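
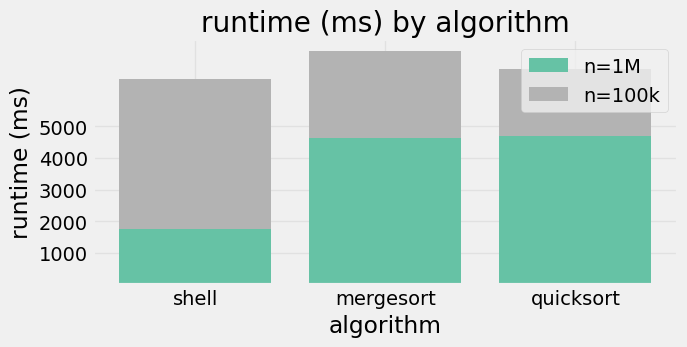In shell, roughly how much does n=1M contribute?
n=1M top ≈ 2000, bottom ≈ 0; segment ≈ 2000.

≈ 2000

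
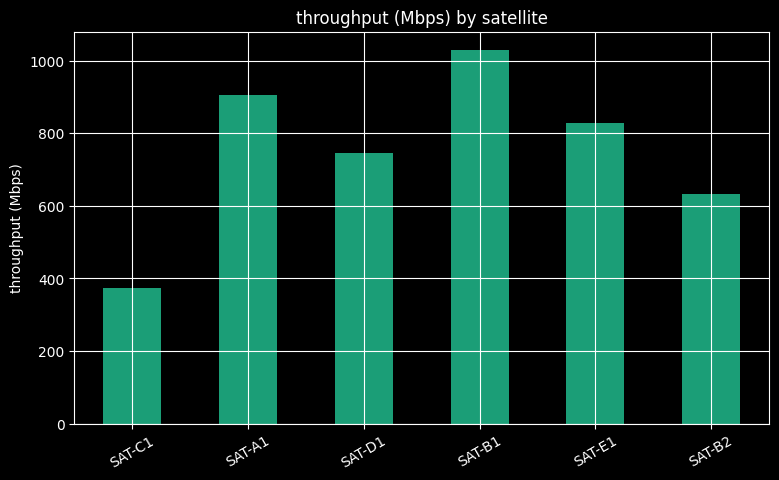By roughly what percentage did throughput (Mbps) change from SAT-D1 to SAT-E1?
SAT-D1 ≈ 700, SAT-E1 ≈ 800; (800 − 700) / 700 ≈ +14.3%.

≈ +14.3%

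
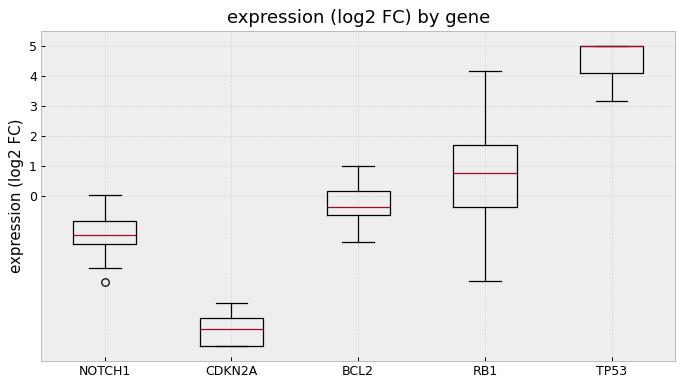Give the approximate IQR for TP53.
Q3 ≈ 5, Q1 ≈ 4; IQR ≈ 1.

≈ 1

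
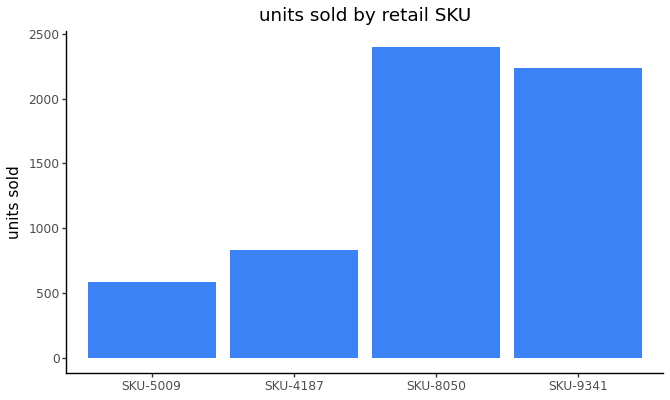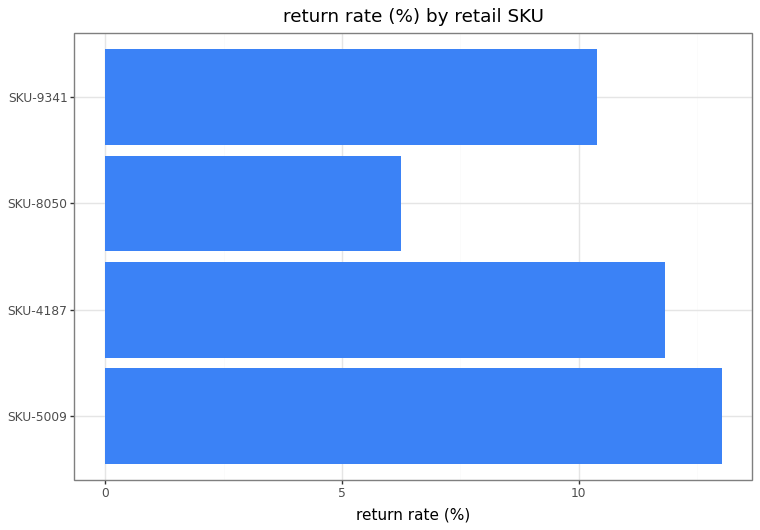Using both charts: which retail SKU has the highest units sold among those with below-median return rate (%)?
Chart 2 median return rate (%) ≈ 12; below-median retail SKUs: SKU-8050, SKU-9341. Among those, SKU-8050 has the highest units sold (≈ 2500).

SKU-8050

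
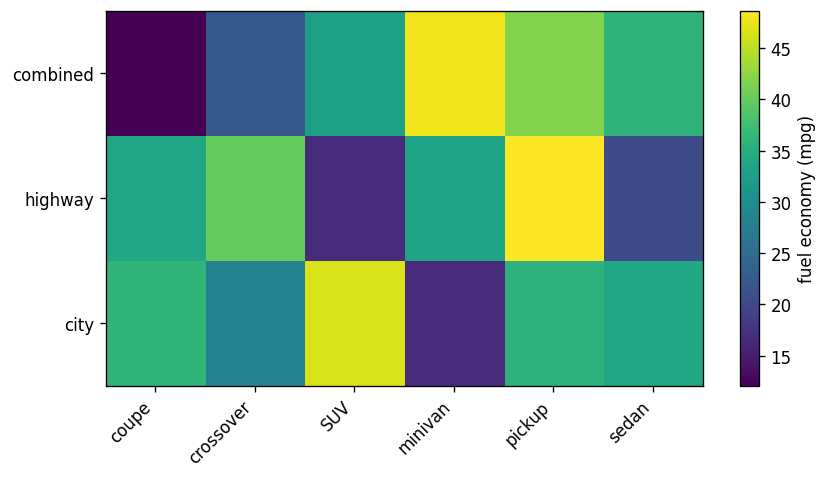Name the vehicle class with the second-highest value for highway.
crossover

Top 3 for highway: pickup ≈ 50, crossover ≈ 40, coupe ≈ 35.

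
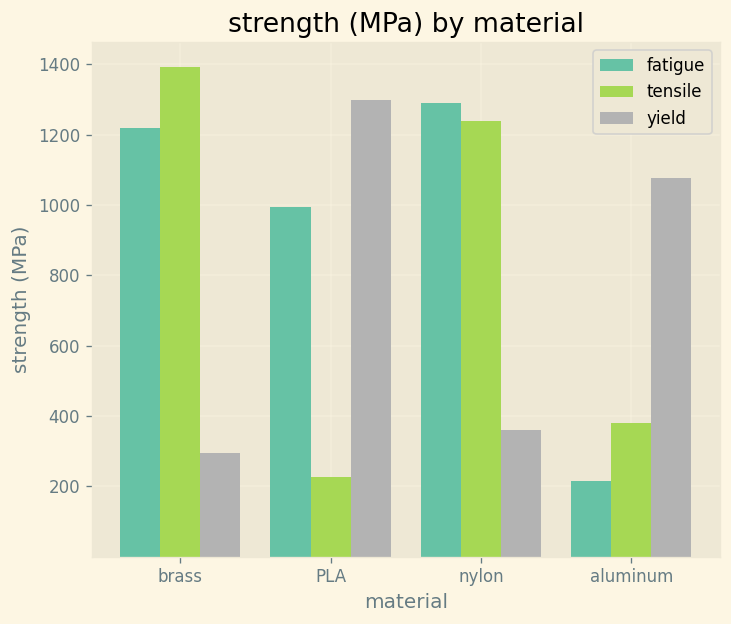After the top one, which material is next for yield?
Top 3 for yield: PLA ≈ 1200, aluminum ≈ 1000, nylon ≈ 400.

aluminum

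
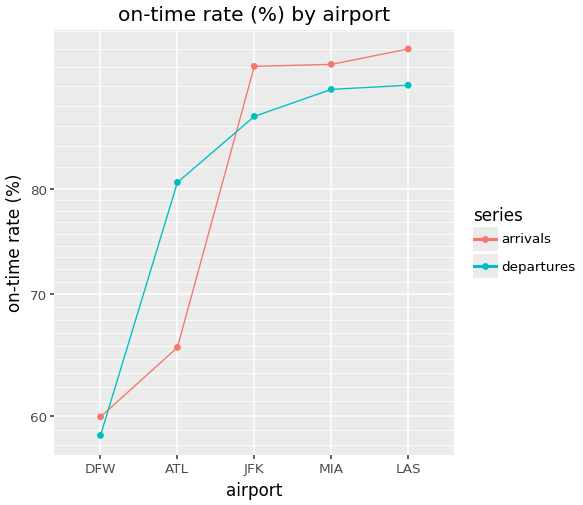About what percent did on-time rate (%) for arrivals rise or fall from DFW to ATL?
DFW ≈ 60, ATL ≈ 65; (65 − 60) / 60 ≈ +8.3%.

≈ +8.3%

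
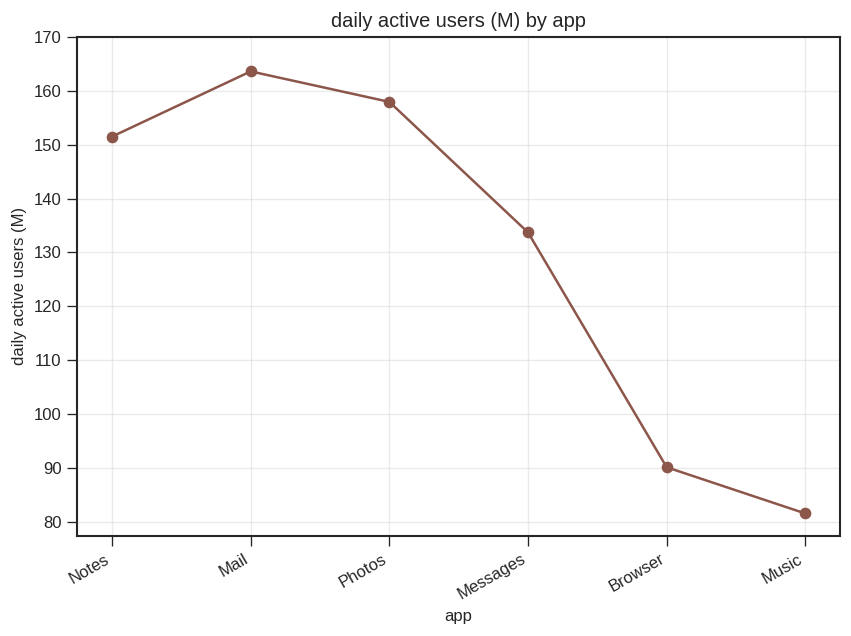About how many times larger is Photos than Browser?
≈ 1.78×

Photos ≈ 160, Browser ≈ 90; 160/90 ≈ 1.78.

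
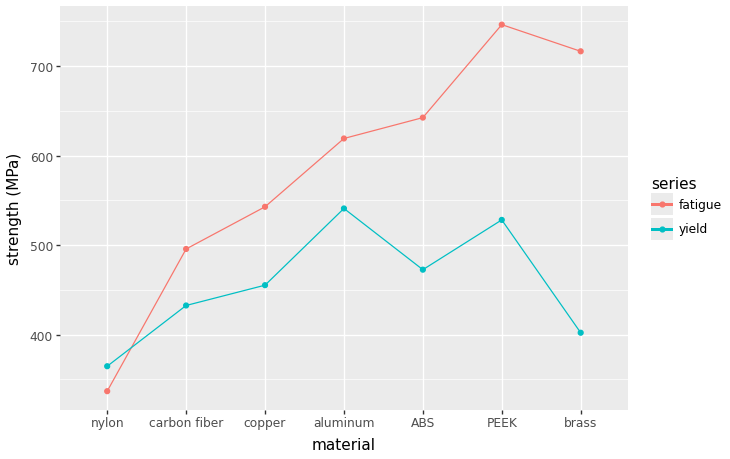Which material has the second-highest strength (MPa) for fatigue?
brass

Top 3 for fatigue: PEEK ≈ 750, brass ≈ 700, ABS ≈ 650.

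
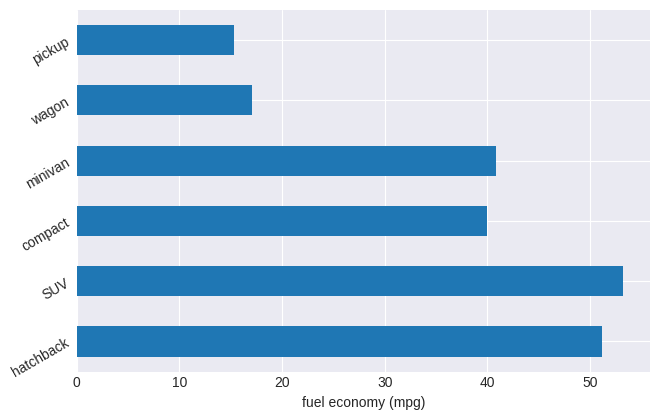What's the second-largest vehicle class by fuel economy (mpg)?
hatchback

Top 3: SUV ≈ 55, hatchback ≈ 50, minivan ≈ 40.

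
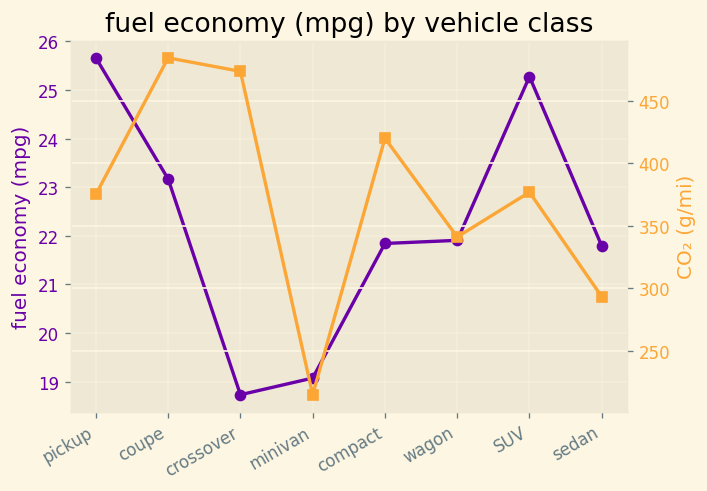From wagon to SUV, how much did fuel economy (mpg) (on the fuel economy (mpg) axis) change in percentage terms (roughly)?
wagon ≈ 22, SUV ≈ 25; (25 − 22) / 22 ≈ +13.6%.

≈ +13.6%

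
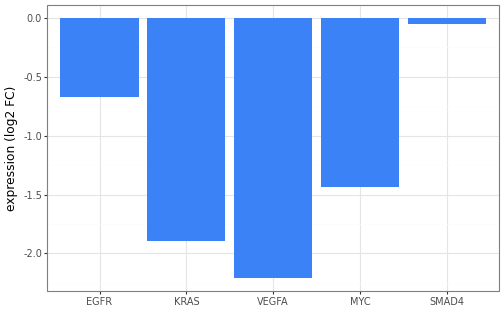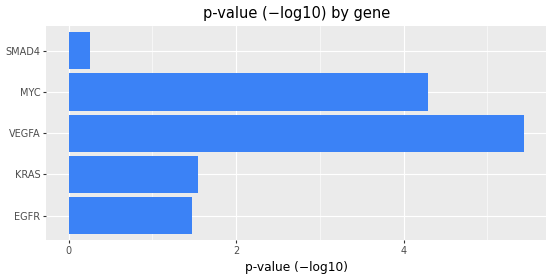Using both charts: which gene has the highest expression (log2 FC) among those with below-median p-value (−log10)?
SMAD4

Chart 2 median p-value (−log10) ≈ 1.5; below-median genes: EGFR, SMAD4. Among those, SMAD4 has the highest expression (log2 FC) (≈ 0).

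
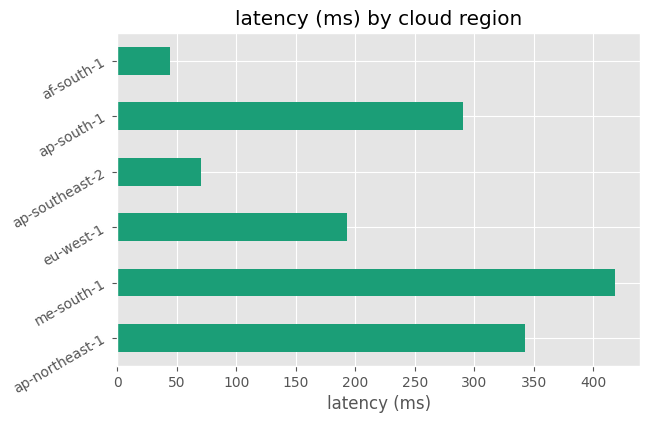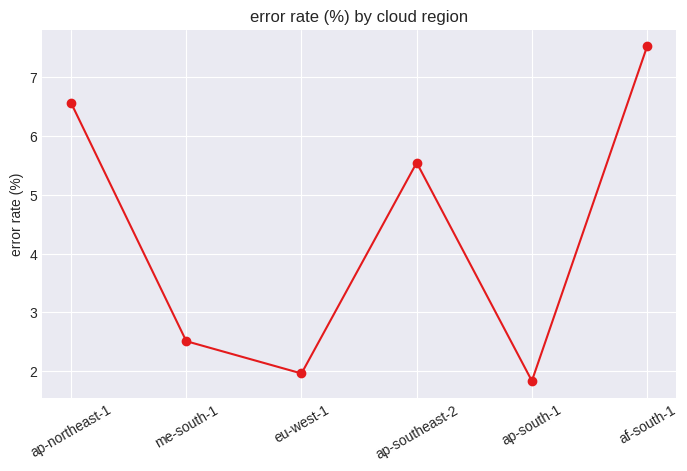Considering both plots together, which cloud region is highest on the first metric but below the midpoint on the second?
me-south-1

Chart 2 median error rate (%) ≈ 4; below-median cloud regions: me-south-1, eu-west-1, ap-south-1. Among those, me-south-1 has the highest latency (ms) (≈ 400).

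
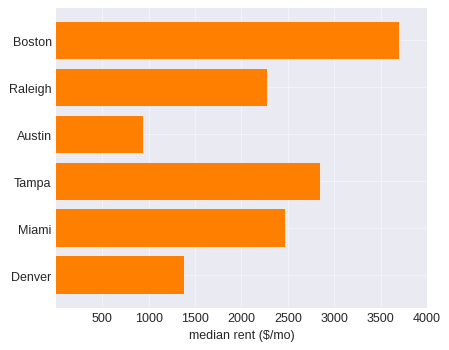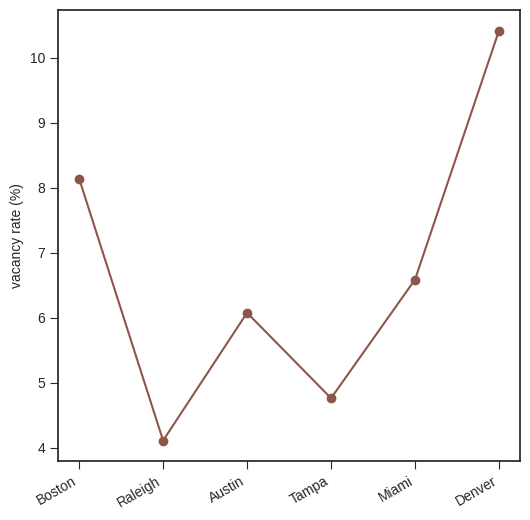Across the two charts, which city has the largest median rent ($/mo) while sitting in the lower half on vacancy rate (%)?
Tampa

Chart 2 median vacancy rate (%) ≈ 6; below-median cities: Raleigh, Austin, Tampa. Among those, Tampa has the highest median rent ($/mo) (≈ 3000).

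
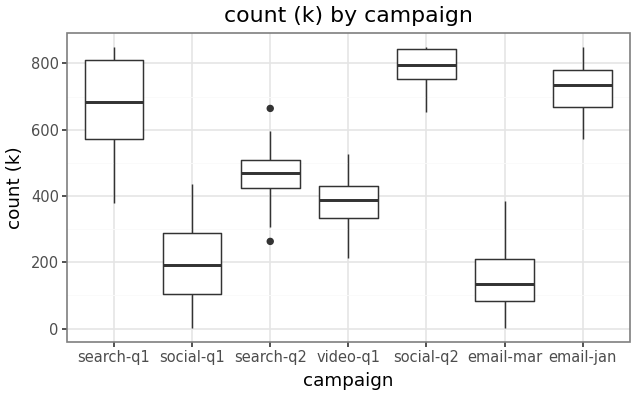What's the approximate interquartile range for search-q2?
≈ 100

Q3 ≈ 500, Q1 ≈ 400; IQR ≈ 100.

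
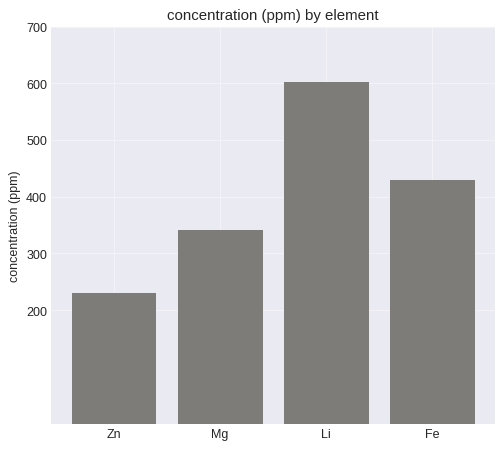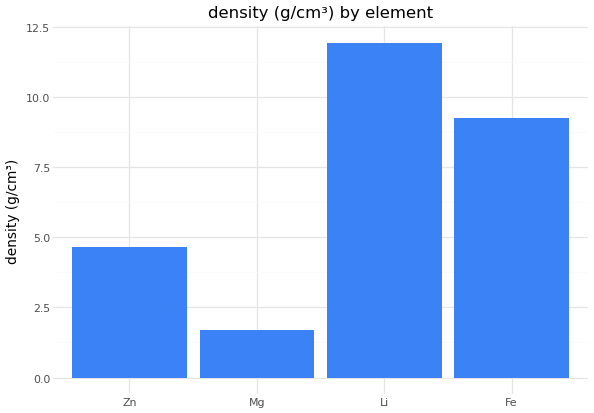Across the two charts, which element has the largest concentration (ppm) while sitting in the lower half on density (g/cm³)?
Mg

Chart 2 median density (g/cm³) ≈ 6; below-median elements: Zn, Mg. Among those, Mg has the highest concentration (ppm) (≈ 300).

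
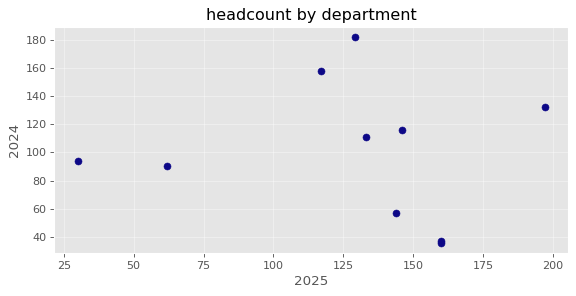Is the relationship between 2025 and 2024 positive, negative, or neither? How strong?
Points are roughly uncorrelated; weak (|r| ≈ 0.1).

no clear correlation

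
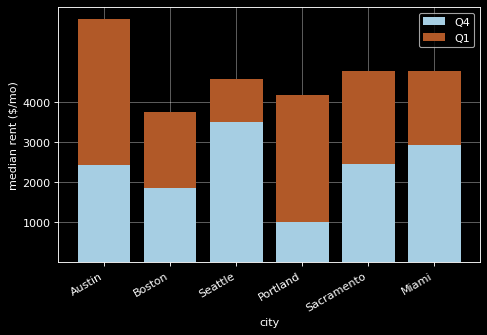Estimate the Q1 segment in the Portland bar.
≈ 3000

Q1 top ≈ 4000, bottom ≈ 1000; segment ≈ 3000.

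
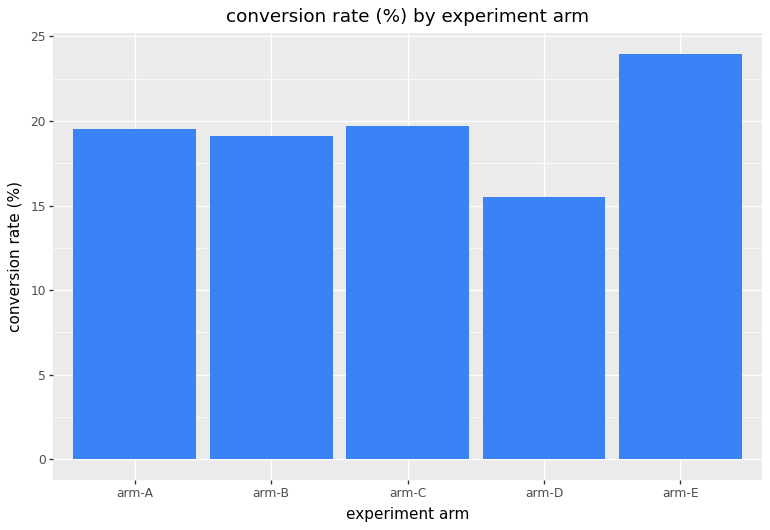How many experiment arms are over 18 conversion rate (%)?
Above 18: arm-A, arm-B, arm-C, arm-E.

4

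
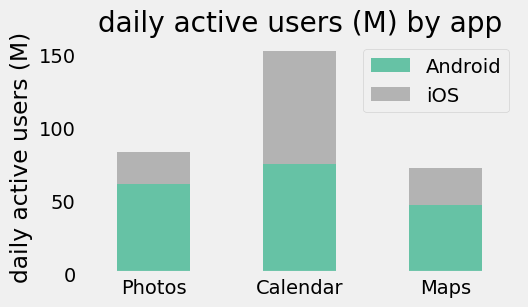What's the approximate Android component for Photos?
≈ 60

Android top ≈ 60, bottom ≈ 0; segment ≈ 60.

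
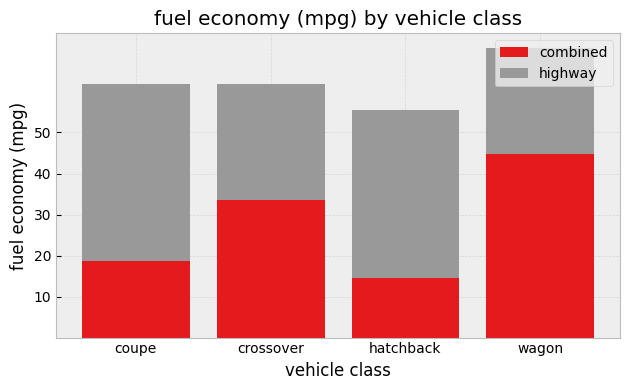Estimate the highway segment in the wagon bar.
≈ 30

highway top ≈ 70, bottom ≈ 40; segment ≈ 30.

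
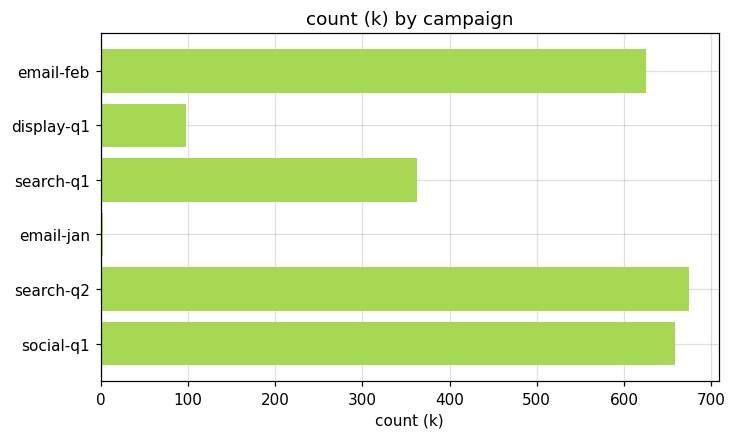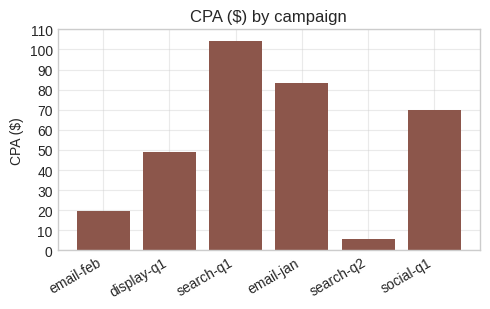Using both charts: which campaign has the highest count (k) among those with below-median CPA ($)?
search-q2

Chart 2 median CPA ($) ≈ 60; below-median campaigns: email-feb, display-q1, search-q2. Among those, search-q2 has the highest count (k) (≈ 700).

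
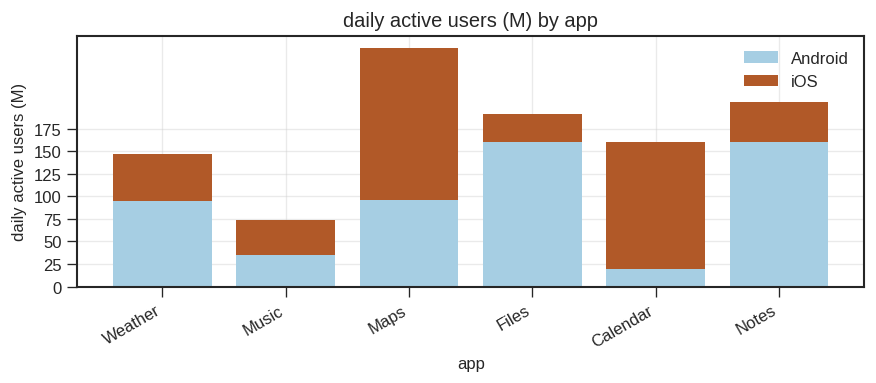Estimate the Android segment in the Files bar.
Android top ≈ 150, bottom ≈ 0; segment ≈ 150.

≈ 150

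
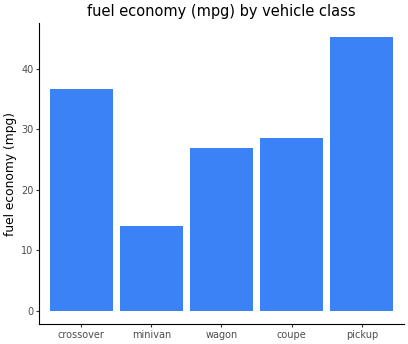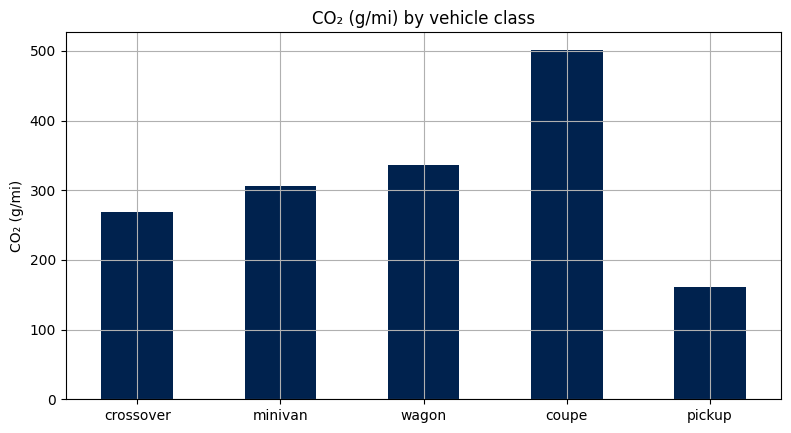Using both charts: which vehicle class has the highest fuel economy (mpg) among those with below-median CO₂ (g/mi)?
Chart 2 median CO₂ (g/mi) ≈ 300; below-median vehicle classes: crossover, pickup. Among those, pickup has the highest fuel economy (mpg) (≈ 45).

pickup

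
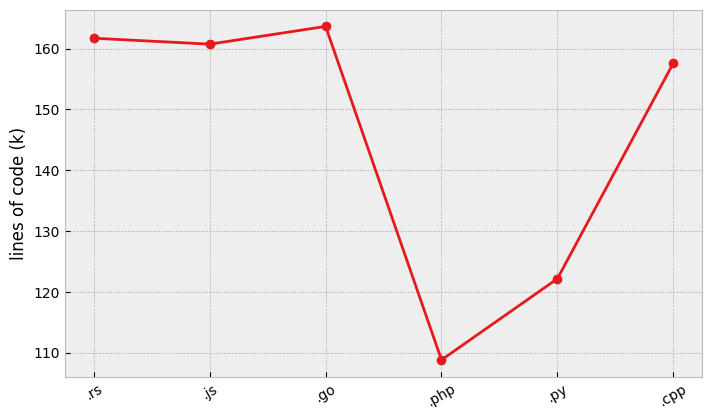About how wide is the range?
Max .go ≈ 165, min .php ≈ 110; range ≈ 55.

≈ 55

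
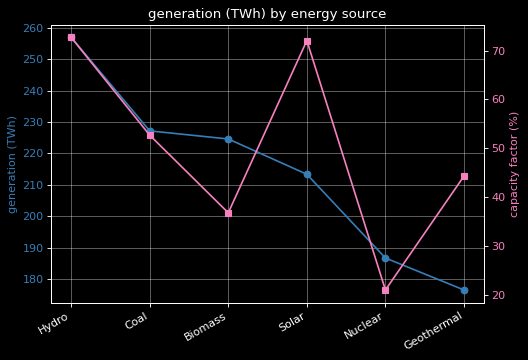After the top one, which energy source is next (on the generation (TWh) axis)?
Top 3 (on the generation (TWh) axis): Hydro ≈ 260, Coal ≈ 230, Biomass ≈ 220.

Coal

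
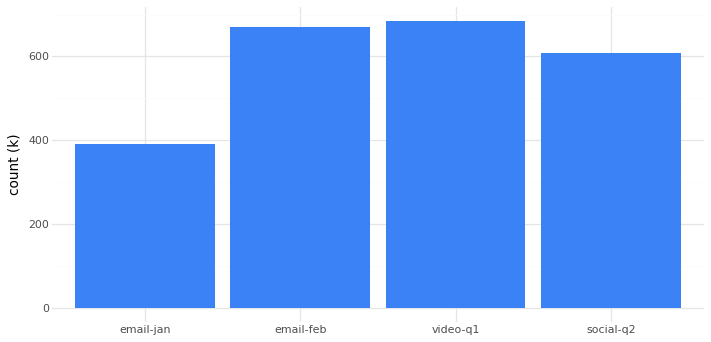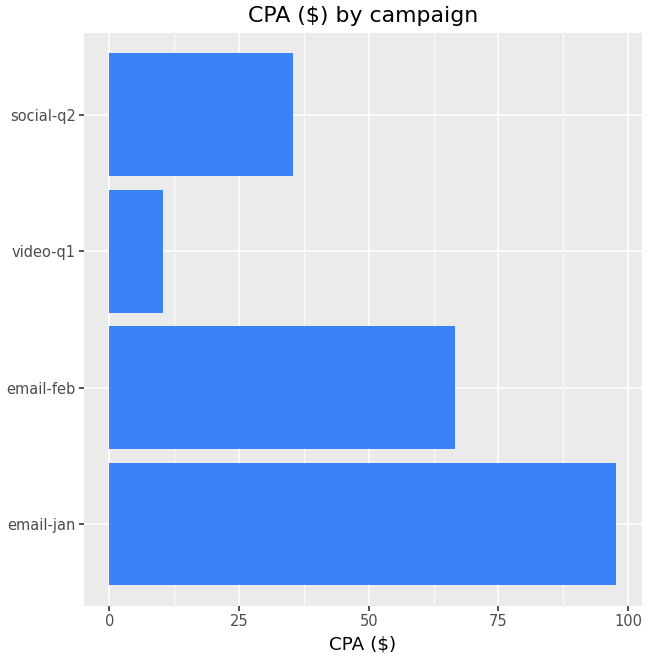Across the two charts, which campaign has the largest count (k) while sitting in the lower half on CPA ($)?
Chart 2 median CPA ($) ≈ 50; below-median campaigns: video-q1, social-q2. Among those, video-q1 has the highest count (k) (≈ 700).

video-q1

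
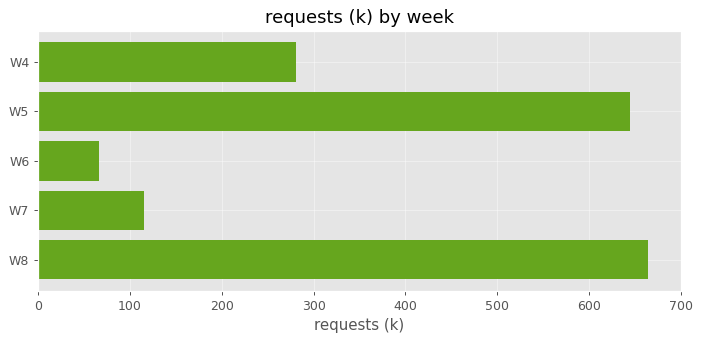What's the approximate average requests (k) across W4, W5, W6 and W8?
(300 + 600 + 100 + 700) / 4 ≈ 425.

≈ 425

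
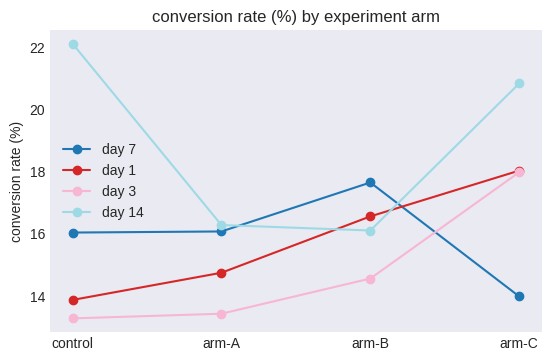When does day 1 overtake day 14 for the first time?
arm-A: day 1 ≈ 15 vs day 14 ≈ 16 (not yet); arm-B: day 1 ≈ 17 vs day 14 ≈ 16 (first crossover).

arm-B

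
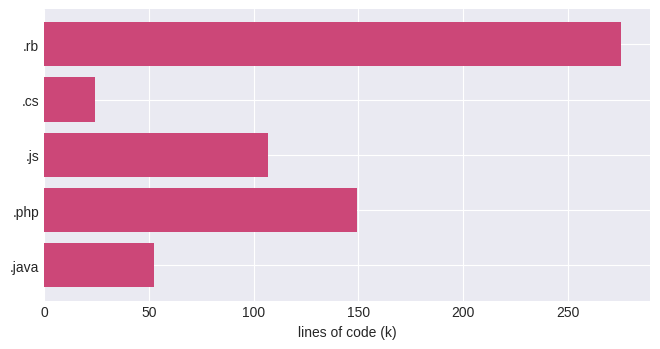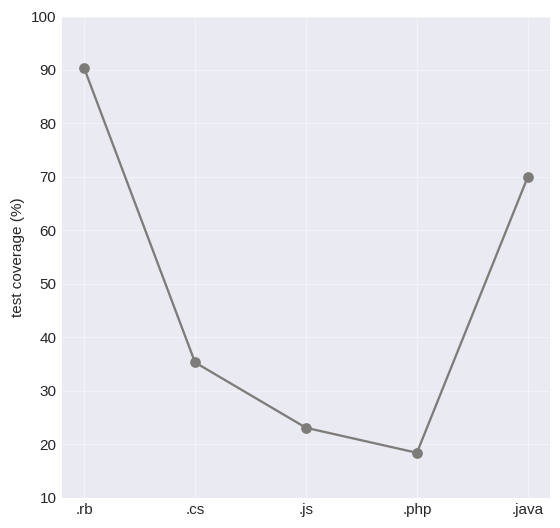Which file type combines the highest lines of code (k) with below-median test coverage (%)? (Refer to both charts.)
Chart 2 median test coverage (%) ≈ 40; below-median file types: .js, .php. Among those, .php has the highest lines of code (k) (≈ 150).

.php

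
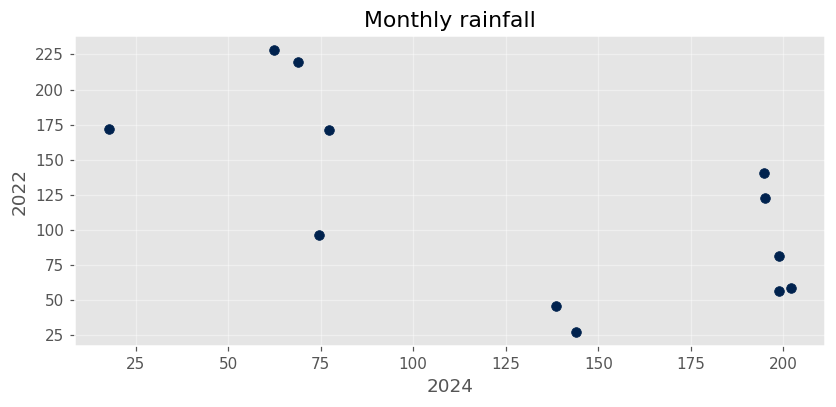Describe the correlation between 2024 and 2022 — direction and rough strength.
negative, moderate

Points are negatively correlated; moderate (|r| ≈ 0.6).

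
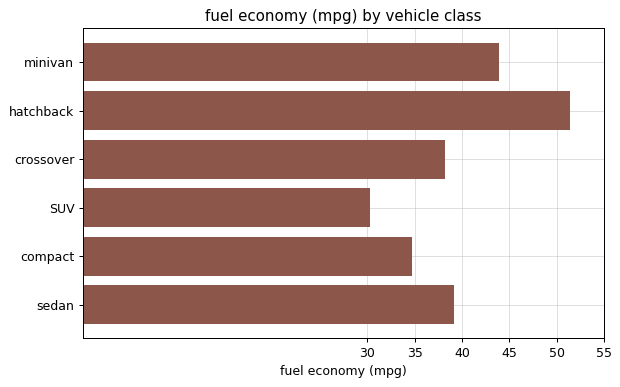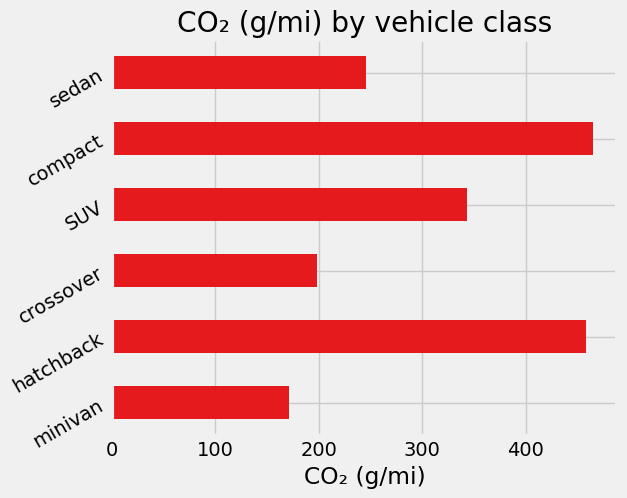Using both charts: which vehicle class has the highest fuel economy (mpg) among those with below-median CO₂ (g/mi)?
Chart 2 median CO₂ (g/mi) ≈ 300; below-median vehicle classes: minivan, crossover, sedan. Among those, minivan has the highest fuel economy (mpg) (≈ 45).

minivan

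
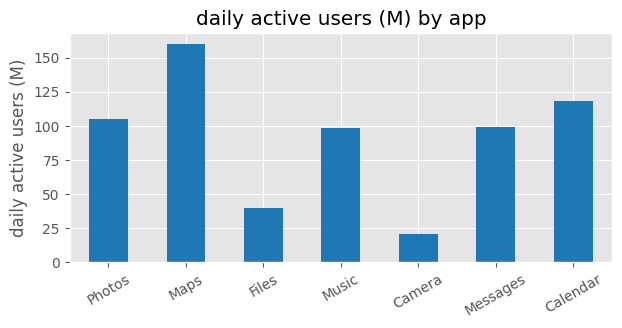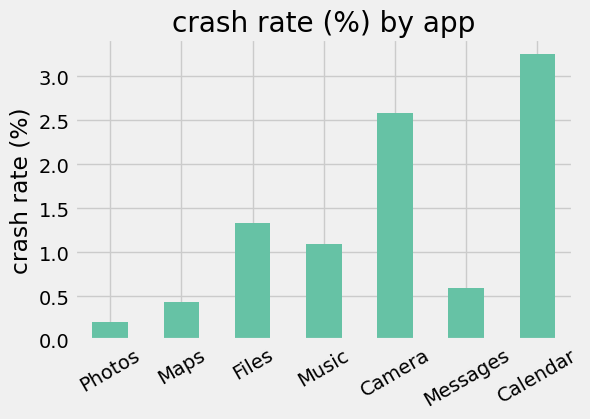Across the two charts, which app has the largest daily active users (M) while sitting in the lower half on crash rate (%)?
Maps

Chart 2 median crash rate (%) ≈ 1; below-median apps: Photos, Maps, Messages. Among those, Maps has the highest daily active users (M) (≈ 160).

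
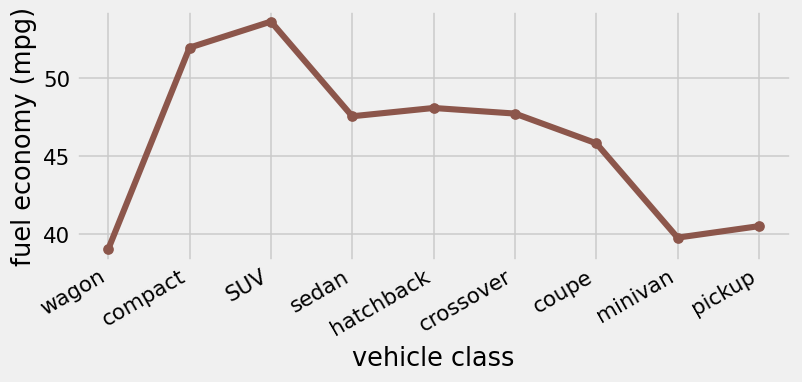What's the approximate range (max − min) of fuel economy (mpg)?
≈ 14

Max SUV ≈ 54, min wagon ≈ 40; range ≈ 14.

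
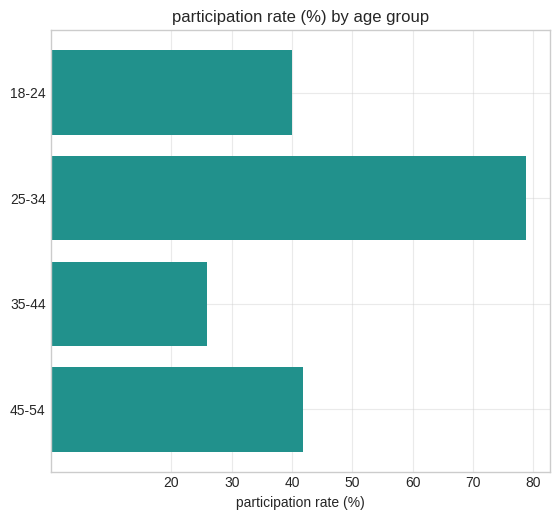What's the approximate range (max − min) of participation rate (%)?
≈ 50

Max 25-34 ≈ 80, min 35-44 ≈ 30; range ≈ 50.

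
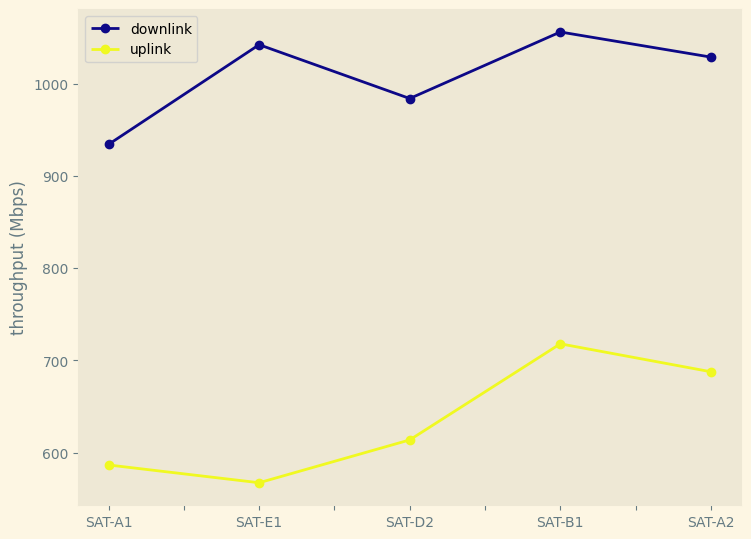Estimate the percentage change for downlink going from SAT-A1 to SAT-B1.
≈ +10.5%

SAT-A1 ≈ 950, SAT-B1 ≈ 1050; (1050 − 950) / 950 ≈ +10.5%.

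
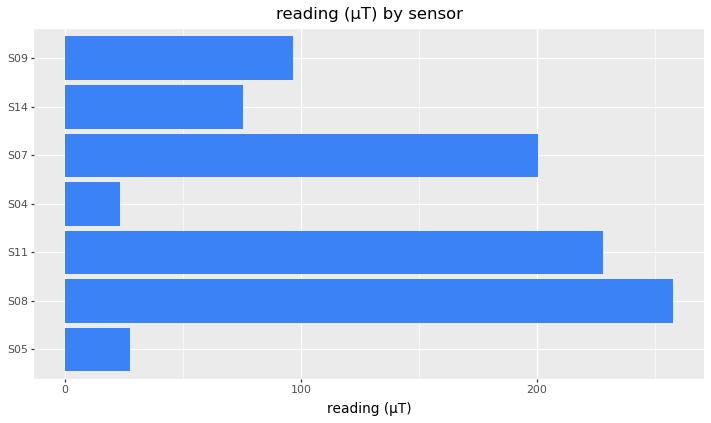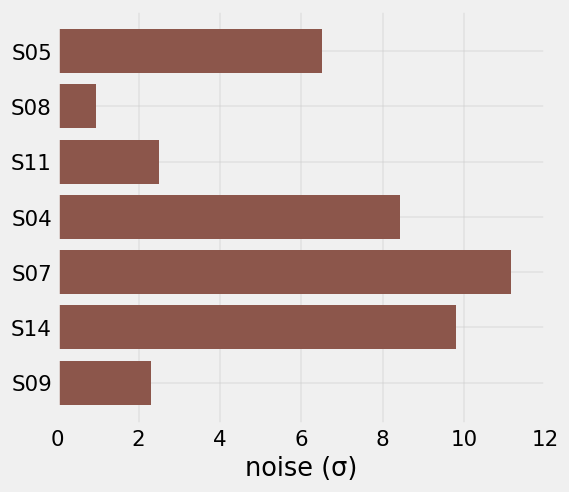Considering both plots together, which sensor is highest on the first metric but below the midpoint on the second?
Chart 2 median noise (σ) ≈ 6; below-median sensors: S08, S11, S09. Among those, S08 has the highest reading (µT) (≈ 250).

S08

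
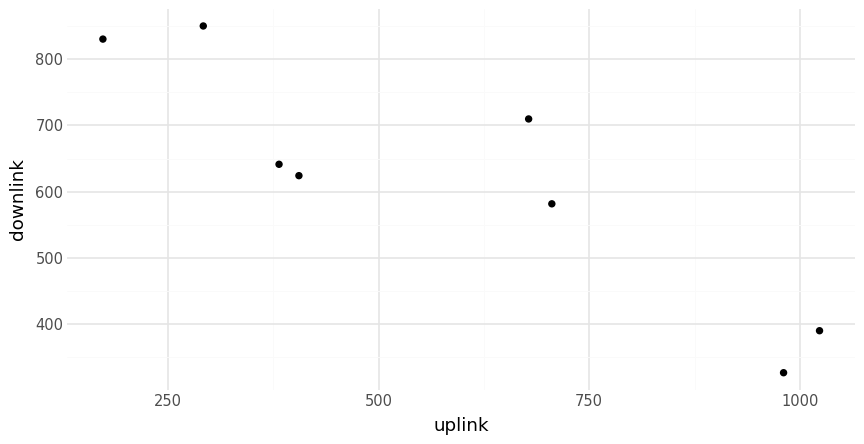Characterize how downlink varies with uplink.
negative, strong

Points are negatively correlated; strong (|r| ≈ 0.9).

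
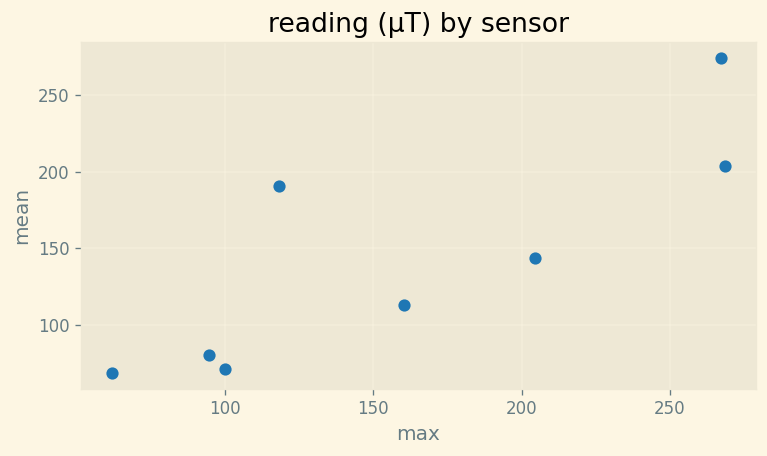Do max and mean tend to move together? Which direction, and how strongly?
Points are positively correlated; strong (|r| ≈ 0.8).

positive, strong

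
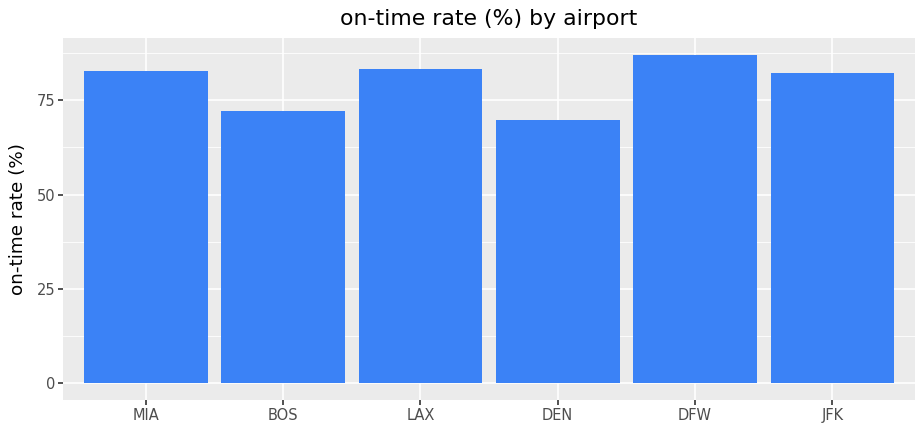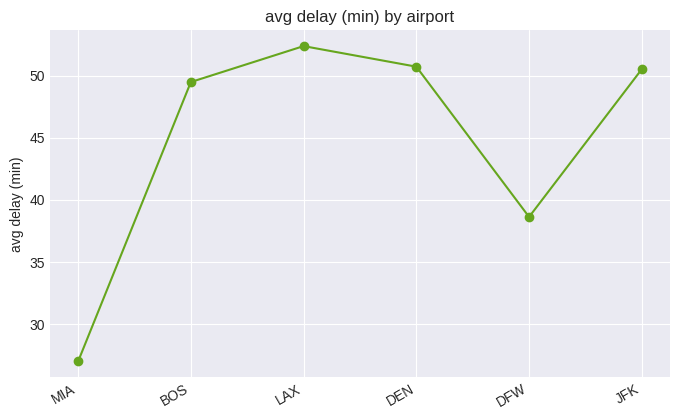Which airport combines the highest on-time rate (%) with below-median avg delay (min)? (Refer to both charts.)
DFW

Chart 2 median avg delay (min) ≈ 50; below-median airports: MIA, BOS, DFW. Among those, DFW has the highest on-time rate (%) (≈ 90).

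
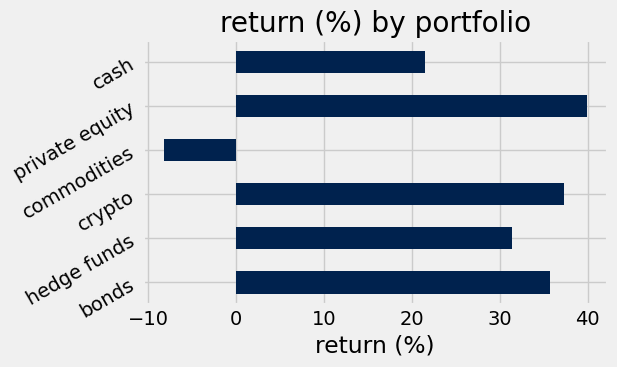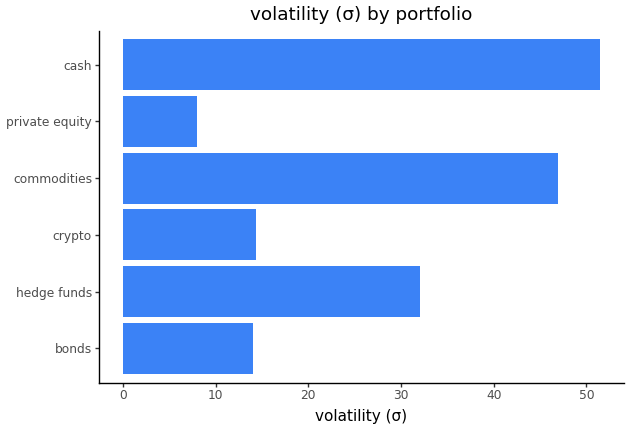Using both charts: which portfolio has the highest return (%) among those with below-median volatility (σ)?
private equity

Chart 2 median volatility (σ) ≈ 25; below-median portfolios: bonds, crypto, private equity. Among those, private equity has the highest return (%) (≈ 40).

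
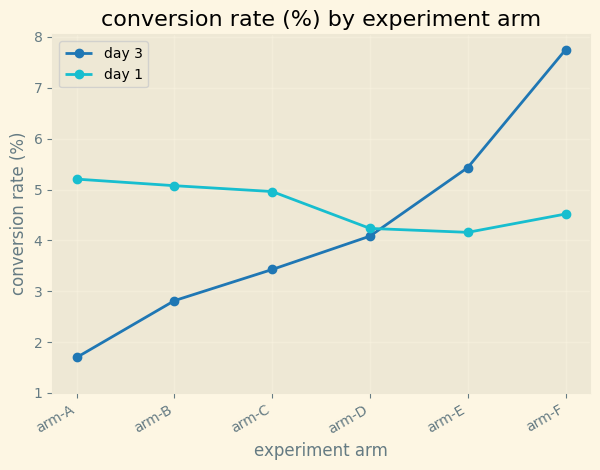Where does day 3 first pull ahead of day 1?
arm-D: day 3 ≈ 4 vs day 1 ≈ 4 (not yet); arm-E: day 3 ≈ 5 vs day 1 ≈ 4 (first crossover).

arm-E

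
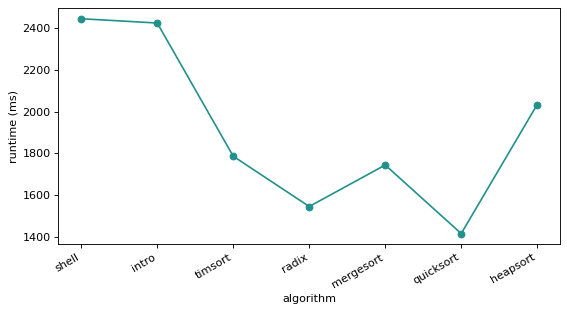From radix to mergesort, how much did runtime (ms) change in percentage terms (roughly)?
≈ +13.3%

radix ≈ 1500, mergesort ≈ 1700; (1700 − 1500) / 1500 ≈ +13.3%.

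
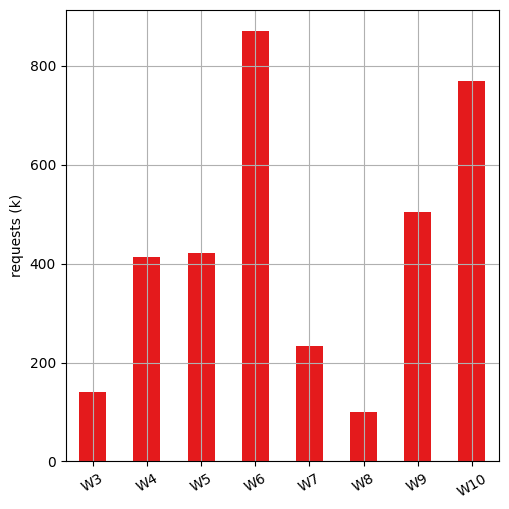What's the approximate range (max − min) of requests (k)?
Max W6 ≈ 900, min W8 ≈ 100; range ≈ 800.

≈ 800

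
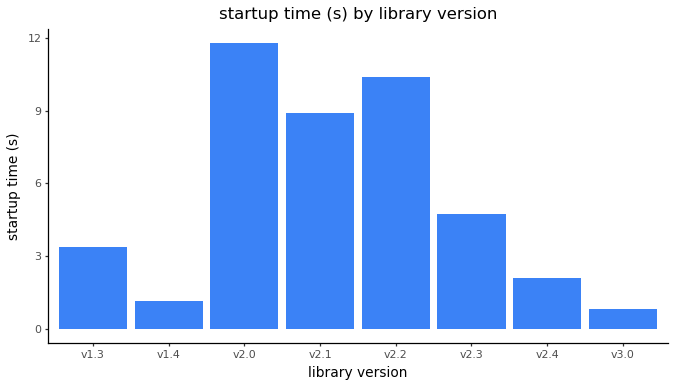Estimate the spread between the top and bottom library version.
≈ 11

Max v2.0 ≈ 12, min v3.0 ≈ 1; range ≈ 11.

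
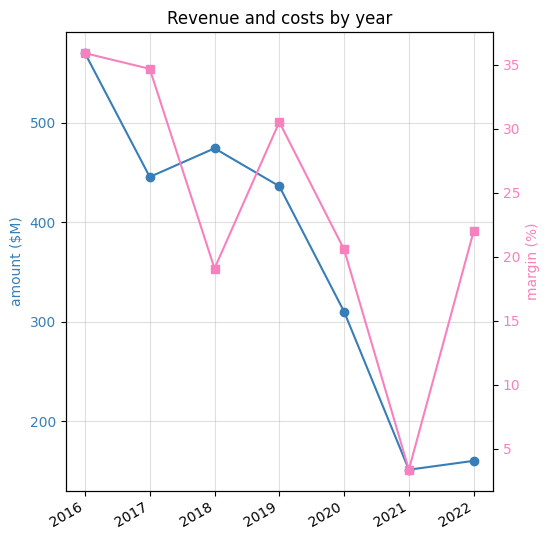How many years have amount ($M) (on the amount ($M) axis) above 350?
4

Above 350: 2016, 2017, 2018, 2019.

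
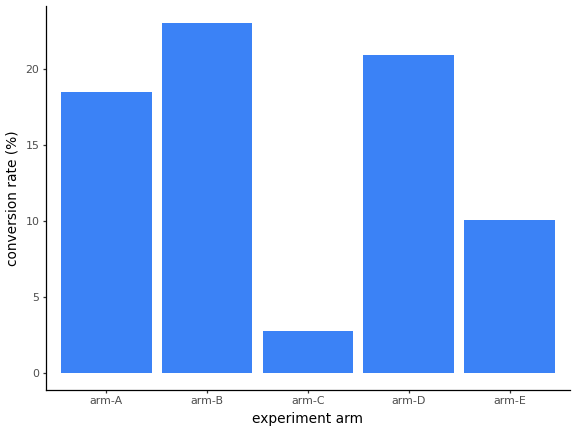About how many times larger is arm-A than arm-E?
arm-A ≈ 18, arm-E ≈ 10; 18/10 ≈ 1.8.

≈ 1.8×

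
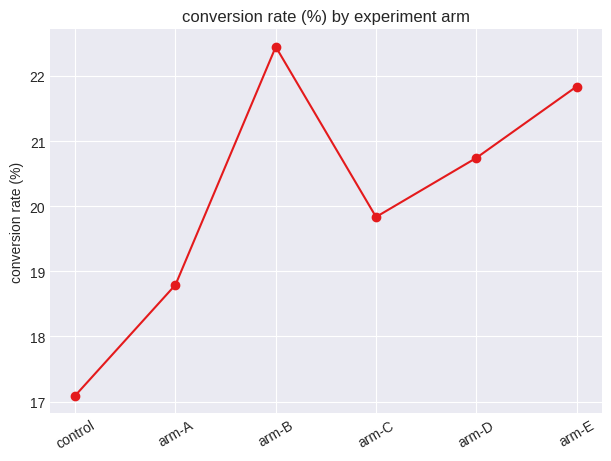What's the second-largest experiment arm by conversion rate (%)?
arm-E

Top 3: arm-B ≈ 22.5, arm-E ≈ 22.0, arm-D ≈ 20.5.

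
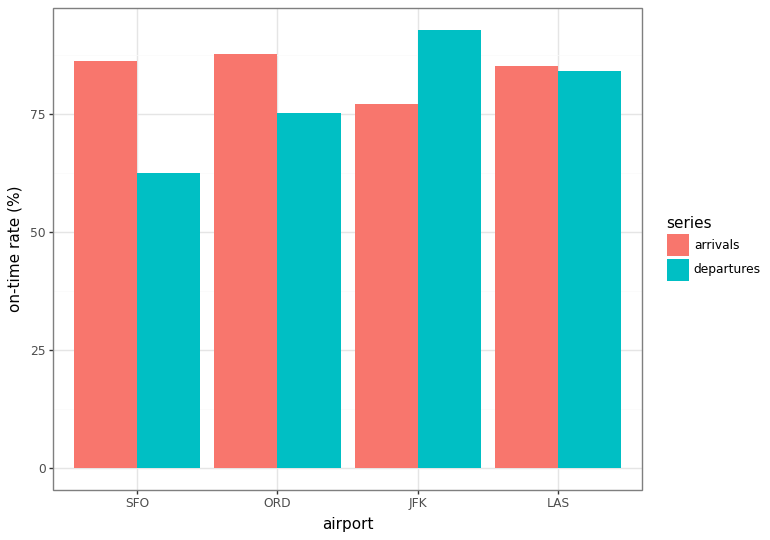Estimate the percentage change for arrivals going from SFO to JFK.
≈ -11.1%

SFO ≈ 90, JFK ≈ 80; (80 − 90) / 90 ≈ -11.1%.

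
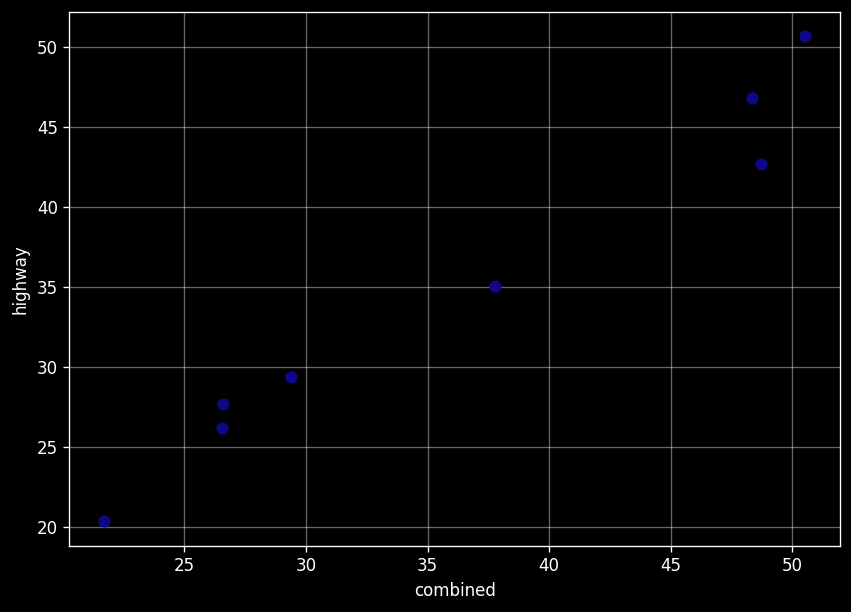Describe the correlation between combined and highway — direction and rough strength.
Points are positively correlated; strong (|r| ≈ 1.0).

positive, strong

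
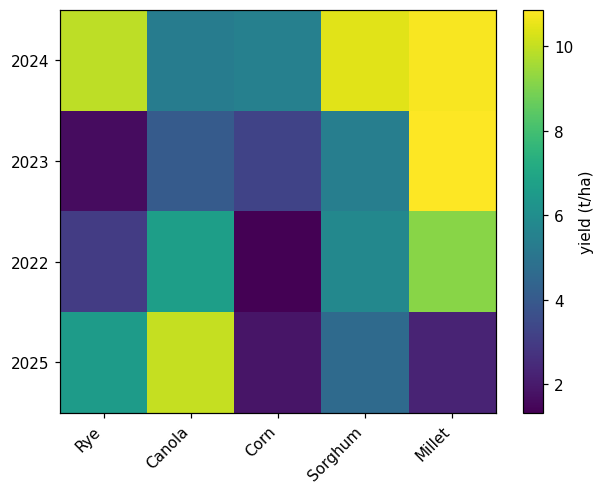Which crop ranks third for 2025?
Top 4 for 2025: Canola ≈ 10, Rye ≈ 7, Sorghum ≈ 5, Millet ≈ 2.

Sorghum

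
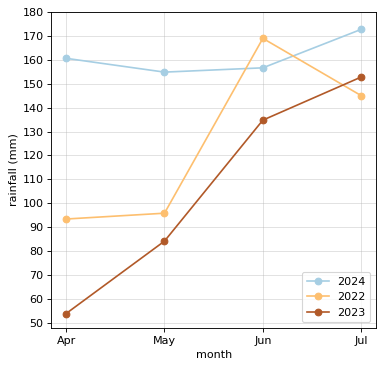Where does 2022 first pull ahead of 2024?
May: 2022 ≈ 100 vs 2024 ≈ 150 (not yet); Jun: 2022 ≈ 170 vs 2024 ≈ 160 (first crossover).

Jun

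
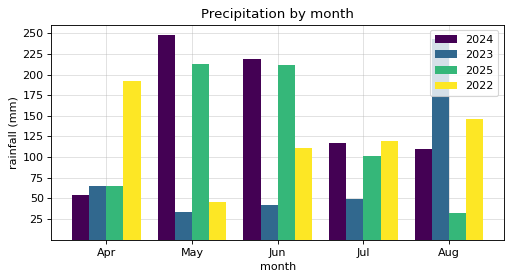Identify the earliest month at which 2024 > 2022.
Apr: 2024 ≈ 50 vs 2022 ≈ 200 (not yet); May: 2024 ≈ 250 vs 2022 ≈ 50 (first crossover).

May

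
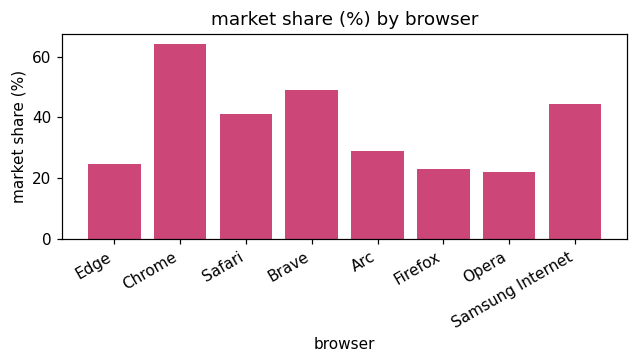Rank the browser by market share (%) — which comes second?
Top 3: Chrome ≈ 60, Brave ≈ 50, Samsung Internet ≈ 40.

Brave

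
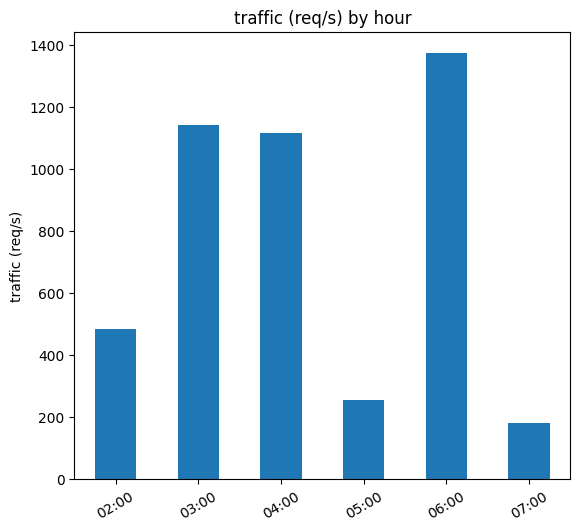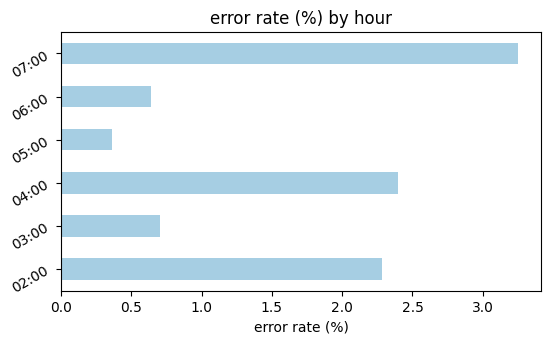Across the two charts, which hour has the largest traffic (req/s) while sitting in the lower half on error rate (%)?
06:00

Chart 2 median error rate (%) ≈ 1.5; below-median hours: 03:00, 05:00, 06:00. Among those, 06:00 has the highest traffic (req/s) (≈ 1400).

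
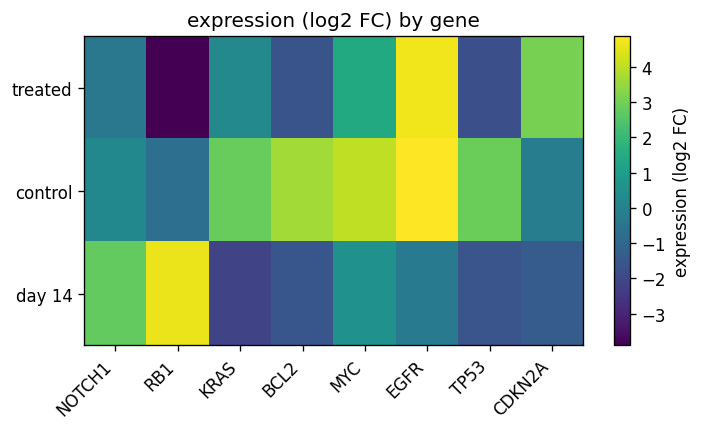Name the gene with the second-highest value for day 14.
Top 3 for day 14: RB1 ≈ 5, NOTCH1 ≈ 3, MYC ≈ 1.

NOTCH1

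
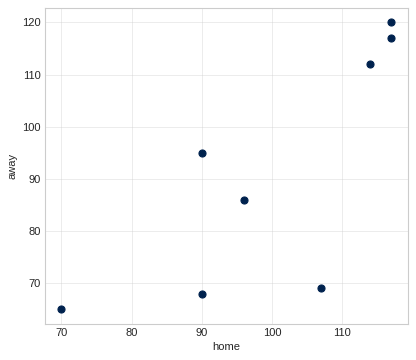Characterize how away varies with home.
Points are positively correlated; strong (|r| ≈ 0.8).

positive, strong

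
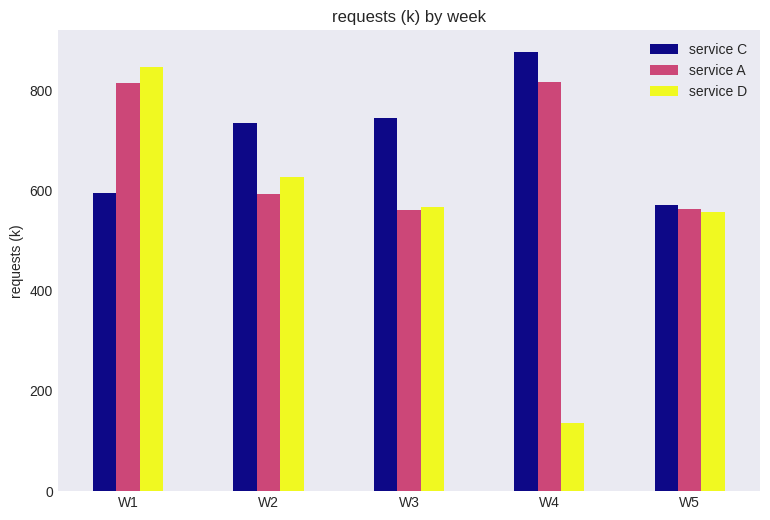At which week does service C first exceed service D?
W2

W1: service C ≈ 600 vs service D ≈ 800 (not yet); W2: service C ≈ 700 vs service D ≈ 600 (first crossover).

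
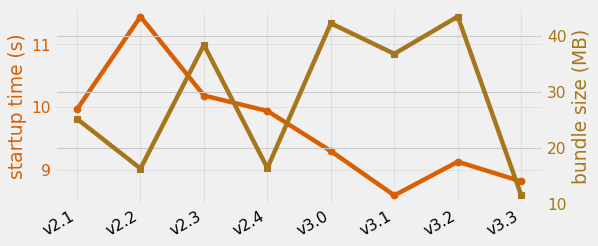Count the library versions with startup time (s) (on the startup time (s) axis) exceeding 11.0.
Above 11.0: v2.2.

1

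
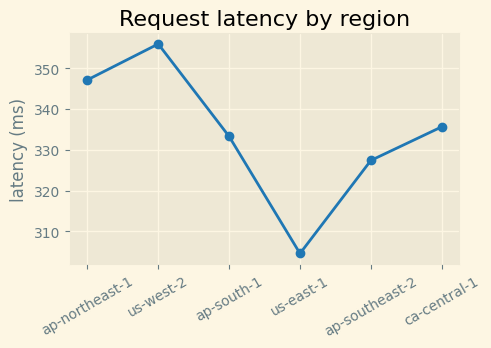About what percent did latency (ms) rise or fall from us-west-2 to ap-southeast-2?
us-west-2 ≈ 355, ap-southeast-2 ≈ 325; (325 − 355) / 355 ≈ -8.5%.

≈ -8.5%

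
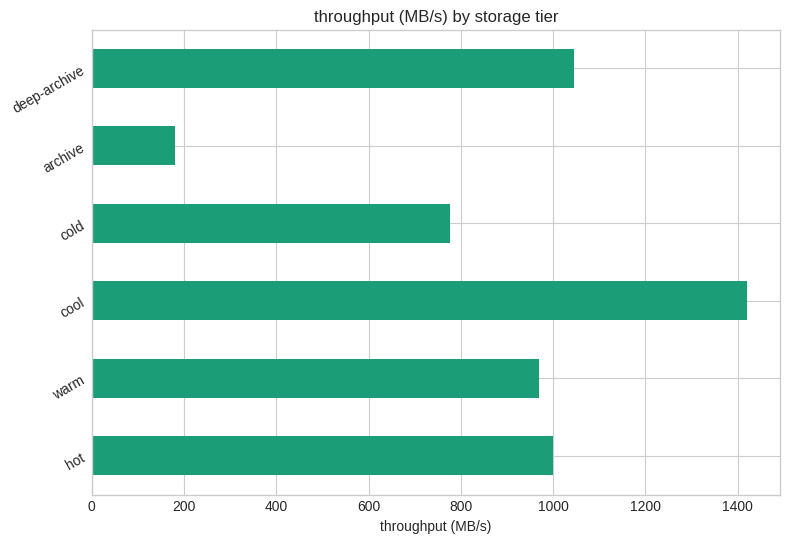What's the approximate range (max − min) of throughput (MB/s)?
Max cool ≈ 1400, min archive ≈ 200; range ≈ 1200.

≈ 1200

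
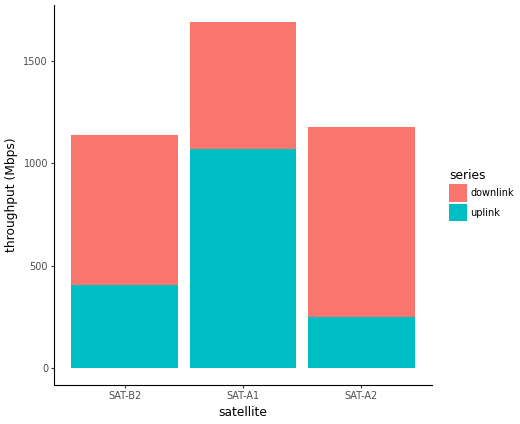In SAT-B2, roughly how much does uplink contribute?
≈ 400

uplink top ≈ 400, bottom ≈ 0; segment ≈ 400.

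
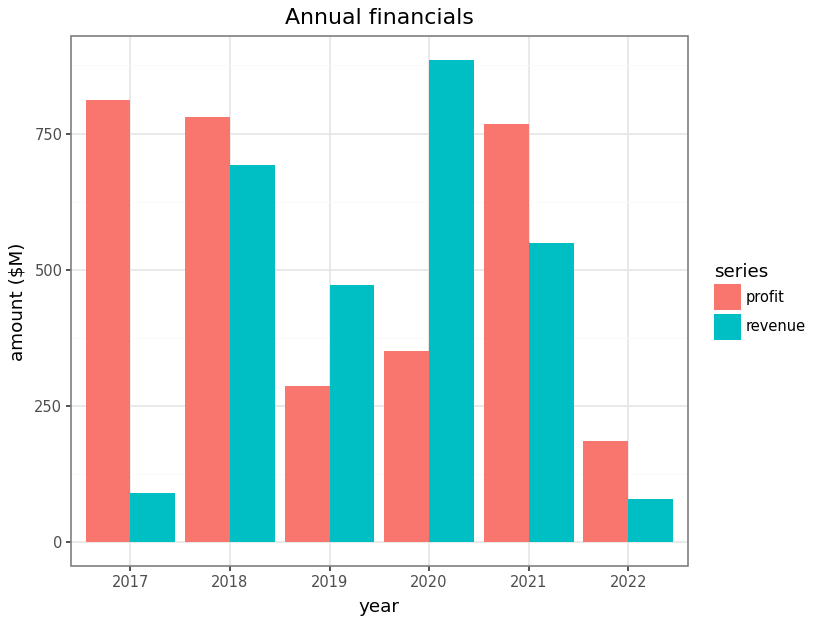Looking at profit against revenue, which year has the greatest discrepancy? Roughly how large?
2017: profit ≈ 800, revenue ≈ 100 → gap ≈ 700. Next-largest (2020) is only ≈ 500.

2017, ≈ 700 $M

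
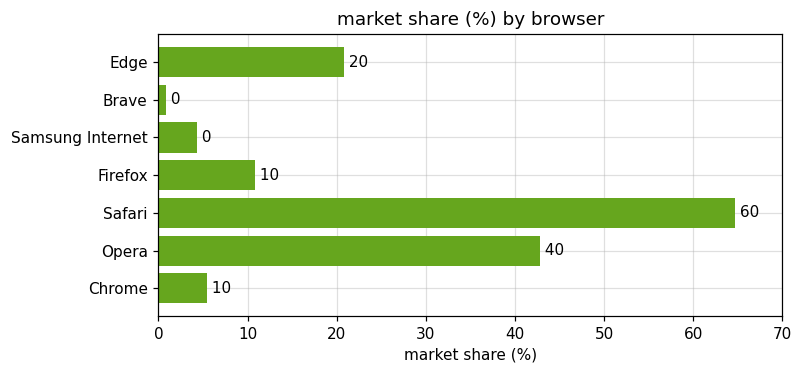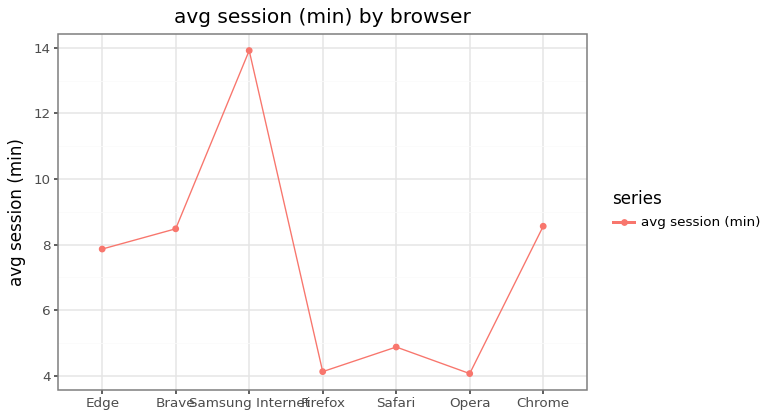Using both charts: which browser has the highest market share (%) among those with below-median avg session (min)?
Chart 2 median avg session (min) ≈ 8; below-median browsers: Firefox, Safari, Opera. Among those, Safari has the highest market share (%) (≈ 60).

Safari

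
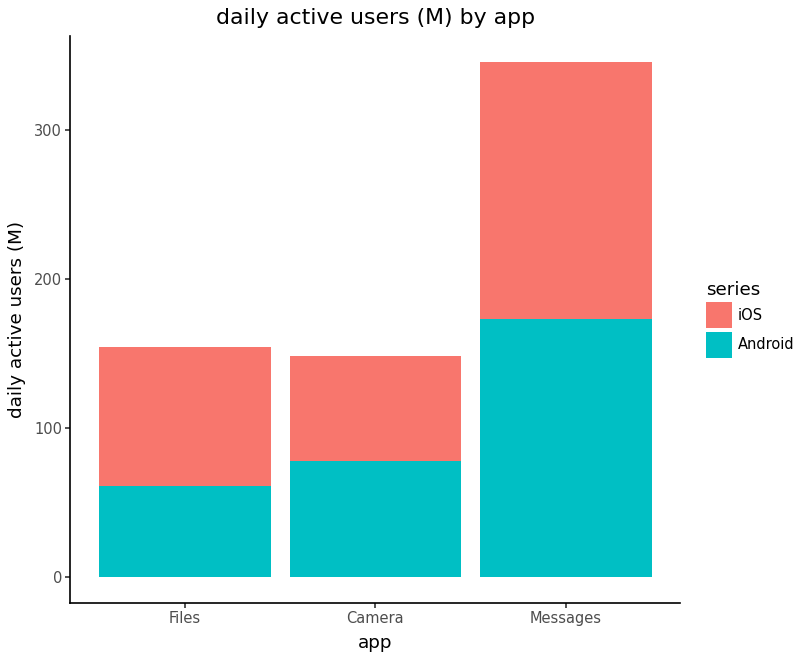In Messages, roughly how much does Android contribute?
Android top ≈ 150, bottom ≈ 0; segment ≈ 150.

≈ 150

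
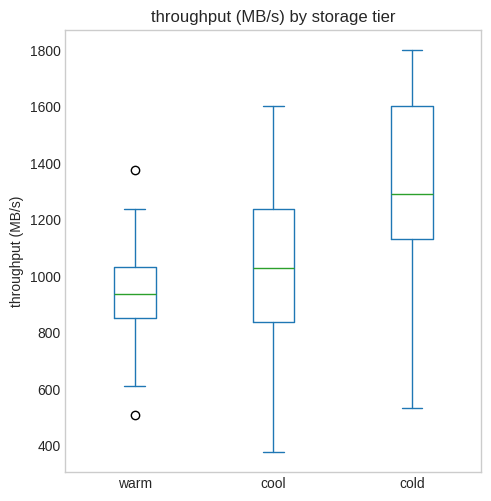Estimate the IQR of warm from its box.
Q3 ≈ 1050, Q1 ≈ 850; IQR ≈ 200.

≈ 200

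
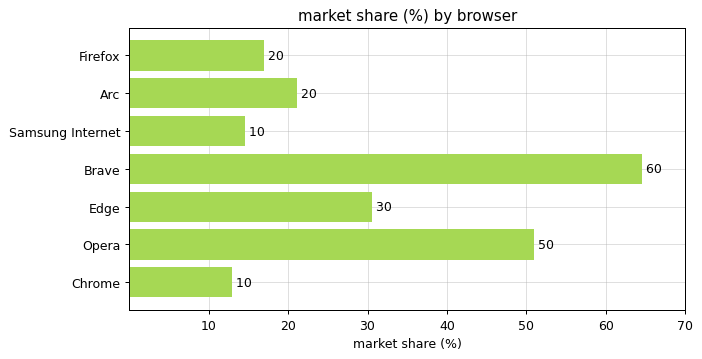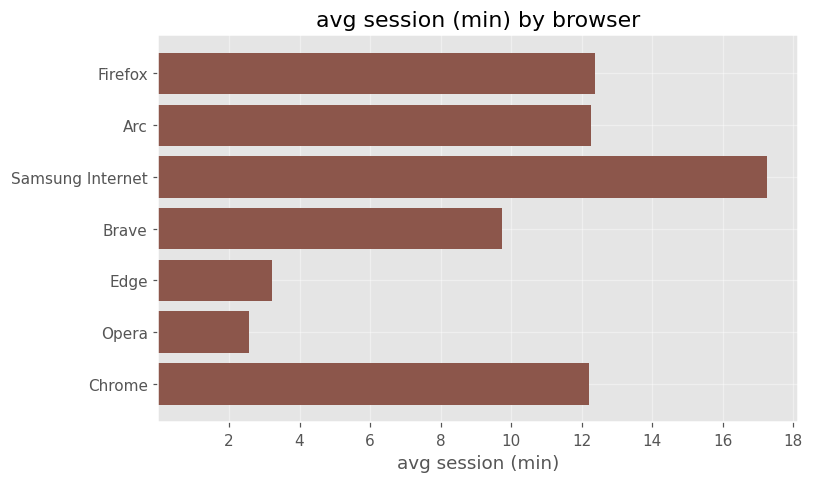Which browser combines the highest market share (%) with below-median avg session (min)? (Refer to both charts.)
Brave

Chart 2 median avg session (min) ≈ 12; below-median browsers: Brave, Edge, Opera. Among those, Brave has the highest market share (%) (≈ 60).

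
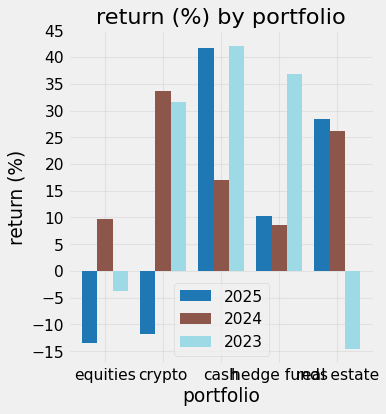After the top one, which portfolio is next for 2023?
Top 3 for 2023: cash ≈ 40, hedge funds ≈ 35, crypto ≈ 30.

hedge funds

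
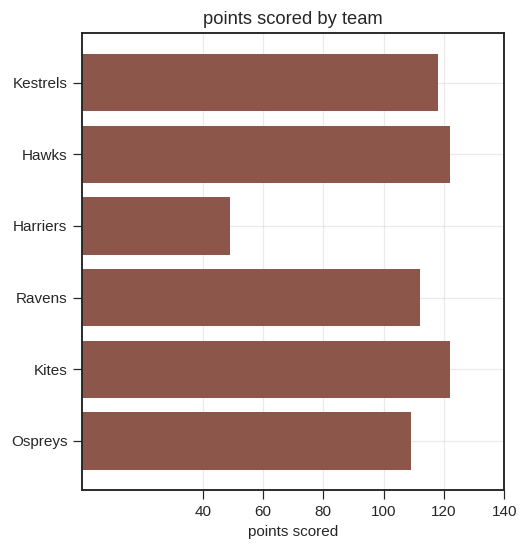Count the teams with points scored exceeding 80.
Above 80: Kestrels, Hawks, Ravens, Kites, Ospreys.

5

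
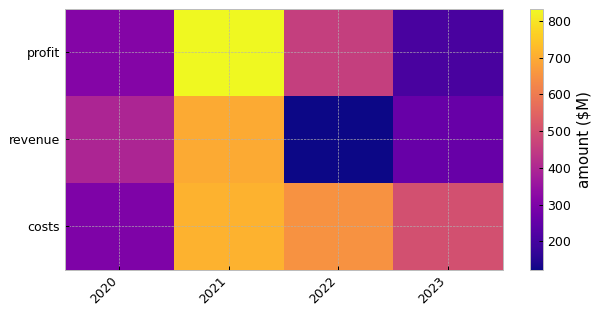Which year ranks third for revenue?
2023

Top 4 for revenue: 2021 ≈ 700, 2020 ≈ 400, 2023 ≈ 300, 2022 ≈ 100.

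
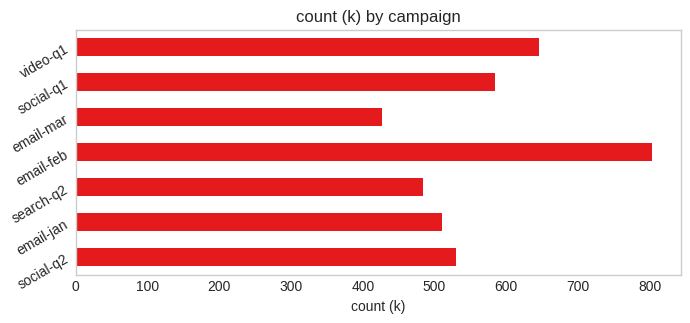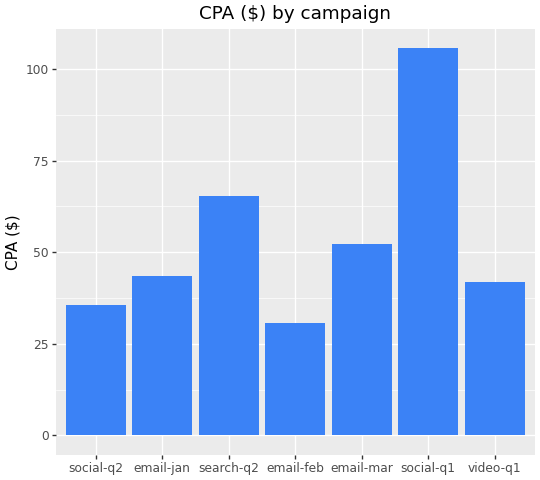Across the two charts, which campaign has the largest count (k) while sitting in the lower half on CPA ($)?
email-feb

Chart 2 median CPA ($) ≈ 40; below-median campaigns: social-q2, email-feb, video-q1. Among those, email-feb has the highest count (k) (≈ 800).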